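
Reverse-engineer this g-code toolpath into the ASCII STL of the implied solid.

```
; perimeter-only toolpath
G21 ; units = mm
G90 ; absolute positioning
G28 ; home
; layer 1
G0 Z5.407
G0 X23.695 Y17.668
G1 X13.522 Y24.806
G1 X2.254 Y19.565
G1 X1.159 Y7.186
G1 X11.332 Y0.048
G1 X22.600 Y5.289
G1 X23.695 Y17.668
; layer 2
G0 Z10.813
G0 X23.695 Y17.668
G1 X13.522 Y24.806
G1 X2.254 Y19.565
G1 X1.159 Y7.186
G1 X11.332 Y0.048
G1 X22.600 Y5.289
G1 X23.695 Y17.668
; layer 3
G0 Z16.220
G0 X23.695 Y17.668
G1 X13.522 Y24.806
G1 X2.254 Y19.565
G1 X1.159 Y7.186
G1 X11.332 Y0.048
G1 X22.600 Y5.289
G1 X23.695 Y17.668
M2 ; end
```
solid part
  facet normal 0.0000 0.0000 -1.0000
    outer loop
      vertex 2.254 19.565 0.000
      vertex 13.522 24.806 0.000
      vertex 23.695 17.668 0.000
    endloop
  endfacet
  facet normal 0.0000 0.0000 -1.0000
    outer loop
      vertex 1.159 7.186 0.000
      vertex 2.254 19.565 0.000
      vertex 23.695 17.668 0.000
    endloop
  endfacet
  facet normal 0.0000 0.0000 -1.0000
    outer loop
      vertex 11.332 0.048 0.000
      vertex 1.159 7.186 0.000
      vertex 23.695 17.668 0.000
    endloop
  endfacet
  facet normal 0.0000 0.0000 -1.0000
    outer loop
      vertex 22.600 5.289 0.000
      vertex 11.332 0.048 0.000
      vertex 23.695 17.668 0.000
    endloop
  endfacet
  facet normal 0.0000 0.0000 1.0000
    outer loop
      vertex 23.695 17.668 16.220
      vertex 13.522 24.806 16.220
      vertex 2.254 19.565 16.220
    endloop
  endfacet
  facet normal 0.0000 0.0000 1.0000
    outer loop
      vertex 23.695 17.668 16.220
      vertex 2.254 19.565 16.220
      vertex 1.159 7.186 16.220
    endloop
  endfacet
  facet normal 0.0000 0.0000 1.0000
    outer loop
      vertex 23.695 17.668 16.220
      vertex 1.159 7.186 16.220
      vertex 11.332 0.048 16.220
    endloop
  endfacet
  facet normal 0.0000 0.0000 1.0000
    outer loop
      vertex 23.695 17.668 16.220
      vertex 11.332 0.048 16.220
      vertex 22.600 5.289 16.220
    endloop
  endfacet
  facet normal 0.5744 0.8186 0.0000
    outer loop
      vertex 23.695 17.668 0.000
      vertex 13.522 24.806 0.000
      vertex 13.522 24.806 16.220
    endloop
  endfacet
  facet normal 0.5744 0.8186 0.0000
    outer loop
      vertex 23.695 17.668 0.000
      vertex 13.522 24.806 16.220
      vertex 23.695 17.668 16.220
    endloop
  endfacet
  facet normal -0.4217 0.9067 0.0000
    outer loop
      vertex 13.522 24.806 0.000
      vertex 2.254 19.565 0.000
      vertex 2.254 19.565 16.220
    endloop
  endfacet
  facet normal -0.4217 0.9067 0.0000
    outer loop
      vertex 13.522 24.806 0.000
      vertex 2.254 19.565 16.220
      vertex 13.522 24.806 16.220
    endloop
  endfacet
  facet normal -0.9961 0.0881 0.0000
    outer loop
      vertex 2.254 19.565 0.000
      vertex 1.159 7.186 0.000
      vertex 1.159 7.186 16.220
    endloop
  endfacet
  facet normal -0.9961 0.0881 0.0000
    outer loop
      vertex 2.254 19.565 0.000
      vertex 1.159 7.186 16.220
      vertex 2.254 19.565 16.220
    endloop
  endfacet
  facet normal -0.5744 -0.8186 0.0000
    outer loop
      vertex 1.159 7.186 0.000
      vertex 11.332 0.048 0.000
      vertex 11.332 0.048 16.220
    endloop
  endfacet
  facet normal -0.5744 -0.8186 0.0000
    outer loop
      vertex 1.159 7.186 0.000
      vertex 11.332 0.048 16.220
      vertex 1.159 7.186 16.220
    endloop
  endfacet
  facet normal 0.4217 -0.9067 0.0000
    outer loop
      vertex 11.332 0.048 0.000
      vertex 22.600 5.289 0.000
      vertex 22.600 5.289 16.220
    endloop
  endfacet
  facet normal 0.4217 -0.9067 0.0000
    outer loop
      vertex 11.332 0.048 0.000
      vertex 22.600 5.289 16.220
      vertex 11.332 0.048 16.220
    endloop
  endfacet
  facet normal 0.9961 -0.0881 0.0000
    outer loop
      vertex 22.600 5.289 0.000
      vertex 23.695 17.668 0.000
      vertex 23.695 17.668 16.220
    endloop
  endfacet
  facet normal 0.9961 -0.0881 0.0000
    outer loop
      vertex 22.600 5.289 0.000
      vertex 23.695 17.668 16.220
      vertex 22.600 5.289 16.220
    endloop
  endfacet
endsolid part

The G0 Z moves step by Δz≈5.407 mm. Every layer's G1 loop is the same polygon, so the solid is a straight extrusion of it from z=0 to z≈16.2. Closing with flat bottom and top caps and triangulating gives 20 facets — a regular 6-sided prism (a cylinder approximated with 6 flat sides), circumscribed radius ≈ 12.4 mm, height ≈ 16.2 mm.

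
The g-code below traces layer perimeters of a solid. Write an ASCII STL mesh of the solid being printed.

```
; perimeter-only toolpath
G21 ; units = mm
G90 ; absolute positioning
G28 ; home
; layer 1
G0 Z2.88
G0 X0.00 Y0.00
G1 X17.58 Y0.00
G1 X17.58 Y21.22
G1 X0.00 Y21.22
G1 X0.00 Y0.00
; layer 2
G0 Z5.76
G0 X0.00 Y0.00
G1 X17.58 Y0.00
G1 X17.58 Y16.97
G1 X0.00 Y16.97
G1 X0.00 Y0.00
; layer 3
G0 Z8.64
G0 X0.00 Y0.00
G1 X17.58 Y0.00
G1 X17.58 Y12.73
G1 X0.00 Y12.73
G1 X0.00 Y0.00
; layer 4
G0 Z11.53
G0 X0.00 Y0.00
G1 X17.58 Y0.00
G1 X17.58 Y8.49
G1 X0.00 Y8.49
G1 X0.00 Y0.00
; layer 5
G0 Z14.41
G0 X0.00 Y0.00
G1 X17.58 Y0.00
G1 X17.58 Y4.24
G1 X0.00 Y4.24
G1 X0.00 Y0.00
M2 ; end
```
solid part
  facet normal 0.0000 0.0000 -1.0000
    outer loop
      vertex 17.58 25.46 0.00
      vertex 17.58 0.00 0.00
      vertex 0.00 0.00 0.00
    endloop
  endfacet
  facet normal 0.0000 0.0000 -1.0000
    outer loop
      vertex 0.00 25.46 0.00
      vertex 17.58 25.46 0.00
      vertex 0.00 0.00 0.00
    endloop
  endfacet
  facet normal 0.0000 -1.0000 0.0000
    outer loop
      vertex 0.00 0.00 0.00
      vertex 17.58 0.00 0.00
      vertex 17.58 0.00 17.29
    endloop
  endfacet
  facet normal 0.0000 -1.0000 0.0000
    outer loop
      vertex 0.00 0.00 0.00
      vertex 17.58 0.00 17.29
      vertex 0.00 0.00 17.29
    endloop
  endfacet
  facet normal 0.0000 0.5618 0.8273
    outer loop
      vertex 0.00 0.00 17.29
      vertex 17.58 0.00 17.29
      vertex 17.58 25.46 0.00
    endloop
  endfacet
  facet normal 0.0000 0.5618 0.8273
    outer loop
      vertex 0.00 0.00 17.29
      vertex 17.58 25.46 0.00
      vertex 0.00 25.46 0.00
    endloop
  endfacet
  facet normal -1.0000 0.0000 0.0000
    outer loop
      vertex 0.00 0.00 17.29
      vertex 0.00 25.46 0.00
      vertex 0.00 0.00 0.00
    endloop
  endfacet
  facet normal 1.0000 0.0000 0.0000
    outer loop
      vertex 17.58 0.00 0.00
      vertex 17.58 25.46 0.00
      vertex 17.58 0.00 17.29
    endloop
  endfacet
endsolid part

The G0 Z moves step by Δz≈2.88 mm. The G1 loops shrink linearly with z, so the solid tapers from its base footprint up to z≈17.3. Closing with a flat bottom cap and the tapered top and triangulating gives 8 facets — a wedge (ramp): 17.6 × 25.5 mm base, rising to 17.3 mm along the y=0 edge and sloping linearly to z=0 at y=25.5.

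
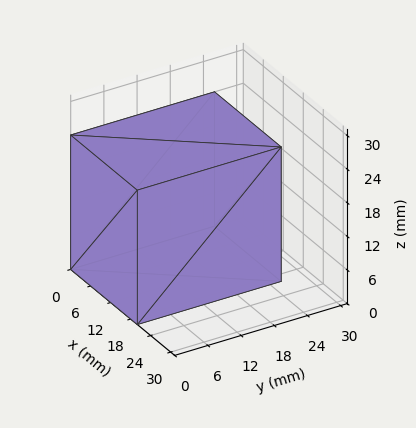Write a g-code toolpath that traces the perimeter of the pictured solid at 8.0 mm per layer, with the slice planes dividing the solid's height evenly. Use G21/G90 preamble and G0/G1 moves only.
Reading the render: the shape is a rectangular box, roughly 20 × 26 mm footprint and 24 mm tall (dimensions read to the nearest mm from the axis ticks). For the g-code, the solid's height is divided into equal slices at the stated Δz and each level perimeter traced with G1 moves after a G0 lift.

; perimeter-only toolpath
G21 ; units = mm
G90 ; absolute positioning
G28 ; home
; layer 1
G0 Z8.0
G0 X0.0 Y0.0
G1 X20.0 Y0.0
G1 X20.0 Y26.0
G1 X0.0 Y26.0
G1 X0.0 Y0.0
; layer 2
G0 Z16.0
G0 X0.0 Y0.0
G1 X20.0 Y0.0
G1 X20.0 Y26.0
G1 X0.0 Y26.0
G1 X0.0 Y0.0
; layer 3
G0 Z24.0
G0 X0.0 Y0.0
G1 X20.0 Y0.0
G1 X20.0 Y26.0
G1 X0.0 Y26.0
G1 X0.0 Y0.0
M2 ; end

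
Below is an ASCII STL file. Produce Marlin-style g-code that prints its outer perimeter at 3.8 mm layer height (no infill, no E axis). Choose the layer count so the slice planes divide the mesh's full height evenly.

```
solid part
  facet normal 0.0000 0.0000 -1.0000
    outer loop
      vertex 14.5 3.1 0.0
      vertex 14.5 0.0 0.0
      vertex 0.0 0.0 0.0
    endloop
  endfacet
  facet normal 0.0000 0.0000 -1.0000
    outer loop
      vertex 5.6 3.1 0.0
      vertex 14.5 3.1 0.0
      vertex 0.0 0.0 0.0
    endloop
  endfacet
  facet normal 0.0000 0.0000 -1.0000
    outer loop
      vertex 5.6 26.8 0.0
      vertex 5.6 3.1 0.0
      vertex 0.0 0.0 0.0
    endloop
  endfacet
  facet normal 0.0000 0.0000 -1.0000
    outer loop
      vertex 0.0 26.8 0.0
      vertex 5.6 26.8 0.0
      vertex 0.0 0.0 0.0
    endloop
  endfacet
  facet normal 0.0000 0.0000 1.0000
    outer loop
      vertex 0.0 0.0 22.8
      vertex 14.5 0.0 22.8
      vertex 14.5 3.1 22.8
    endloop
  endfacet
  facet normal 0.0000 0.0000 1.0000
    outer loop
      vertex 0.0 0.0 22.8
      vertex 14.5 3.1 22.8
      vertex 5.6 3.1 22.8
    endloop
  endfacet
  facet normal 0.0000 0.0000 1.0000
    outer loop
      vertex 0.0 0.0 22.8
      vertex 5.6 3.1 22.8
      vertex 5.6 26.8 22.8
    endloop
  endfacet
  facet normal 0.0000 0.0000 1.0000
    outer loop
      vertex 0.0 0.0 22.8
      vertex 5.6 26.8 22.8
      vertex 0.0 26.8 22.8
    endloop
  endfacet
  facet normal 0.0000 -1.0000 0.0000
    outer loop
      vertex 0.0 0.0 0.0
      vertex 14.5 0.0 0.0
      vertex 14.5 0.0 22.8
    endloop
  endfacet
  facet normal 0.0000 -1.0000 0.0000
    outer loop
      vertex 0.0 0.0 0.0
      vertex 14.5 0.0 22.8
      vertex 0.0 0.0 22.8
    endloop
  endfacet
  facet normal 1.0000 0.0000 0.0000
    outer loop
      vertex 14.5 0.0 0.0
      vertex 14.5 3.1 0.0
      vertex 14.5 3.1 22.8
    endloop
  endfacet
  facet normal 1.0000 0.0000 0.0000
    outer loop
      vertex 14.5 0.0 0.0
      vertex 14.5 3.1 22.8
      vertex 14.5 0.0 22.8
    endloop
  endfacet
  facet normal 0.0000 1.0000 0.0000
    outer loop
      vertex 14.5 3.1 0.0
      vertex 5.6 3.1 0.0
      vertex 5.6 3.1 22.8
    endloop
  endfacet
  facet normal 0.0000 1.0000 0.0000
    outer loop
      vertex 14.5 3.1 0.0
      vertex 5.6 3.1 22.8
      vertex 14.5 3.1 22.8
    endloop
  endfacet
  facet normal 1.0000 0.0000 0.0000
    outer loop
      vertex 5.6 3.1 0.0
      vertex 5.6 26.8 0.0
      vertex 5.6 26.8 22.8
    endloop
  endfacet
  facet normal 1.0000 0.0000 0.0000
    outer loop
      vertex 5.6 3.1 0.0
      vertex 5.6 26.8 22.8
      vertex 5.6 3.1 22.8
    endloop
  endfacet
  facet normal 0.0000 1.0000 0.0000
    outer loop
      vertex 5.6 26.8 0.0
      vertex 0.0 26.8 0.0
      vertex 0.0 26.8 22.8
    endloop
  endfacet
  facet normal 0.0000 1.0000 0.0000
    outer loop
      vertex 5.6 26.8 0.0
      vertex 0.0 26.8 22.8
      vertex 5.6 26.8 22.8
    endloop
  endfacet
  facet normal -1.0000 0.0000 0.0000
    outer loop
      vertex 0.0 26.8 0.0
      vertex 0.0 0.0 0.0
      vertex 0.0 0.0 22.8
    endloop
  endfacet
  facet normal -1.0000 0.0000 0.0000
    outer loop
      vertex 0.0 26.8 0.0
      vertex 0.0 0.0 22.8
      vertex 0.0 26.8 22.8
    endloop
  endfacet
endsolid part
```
; perimeter-only toolpath
G21 ; units = mm
G90 ; absolute positioning
G28 ; home
; layer 1
G0 Z3.8
G0 X0.0 Y0.0
G1 X14.5 Y0.0
G1 X14.5 Y3.1
G1 X5.6 Y3.1
G1 X5.6 Y26.8
G1 X0.0 Y26.8
G1 X0.0 Y0.0
; layer 2
G0 Z7.6
G0 X0.0 Y0.0
G1 X14.5 Y0.0
G1 X14.5 Y3.1
G1 X5.6 Y3.1
G1 X5.6 Y26.8
G1 X0.0 Y26.8
G1 X0.0 Y0.0
; layer 3
G0 Z11.4
G0 X0.0 Y0.0
G1 X14.5 Y0.0
G1 X14.5 Y3.1
G1 X5.6 Y3.1
G1 X5.6 Y26.8
G1 X0.0 Y26.8
G1 X0.0 Y0.0
; layer 4
G0 Z15.2
G0 X0.0 Y0.0
G1 X14.5 Y0.0
G1 X14.5 Y3.1
G1 X5.6 Y3.1
G1 X5.6 Y26.8
G1 X0.0 Y26.8
G1 X0.0 Y0.0
; layer 5
G0 Z19.0
G0 X0.0 Y0.0
G1 X14.5 Y0.0
G1 X14.5 Y3.1
G1 X5.6 Y3.1
G1 X5.6 Y26.8
G1 X0.0 Y26.8
G1 X0.0 Y0.0
; layer 6
G0 Z22.8
G0 X0.0 Y0.0
G1 X14.5 Y0.0
G1 X14.5 Y3.1
G1 X5.6 Y3.1
G1 X5.6 Y26.8
G1 X0.0 Y26.8
G1 X0.0 Y0.0
M2 ; end

The solid is an L-shaped prism: outer 14.5 × 26.8 mm, arm thicknesses ≈ 3.1 mm (horizontal) and 5.6 mm (vertical), extruded 22.8 mm in z. Slicing at Δz = 3.8 mm — 6 equal slices spanning the solid's height, so layer i sits at z = i·h/6 — gives 6 non-empty perimeters. Each is a 6-segment closed polygon; G0 lifts to the layer z and rapids to the start vertex, then G1 traces the edges.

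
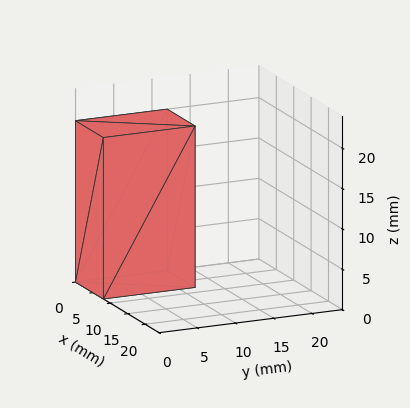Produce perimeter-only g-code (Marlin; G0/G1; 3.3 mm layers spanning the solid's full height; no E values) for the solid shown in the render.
Reading the render: the shape is a rectangular box, roughly 8 × 12 mm footprint and 20 mm tall (dimensions read to the nearest mm from the axis ticks). For the g-code, the solid's height is divided into equal slices at the stated Δz and each level perimeter traced with G1 moves after a G0 lift.

; perimeter-only toolpath
G21 ; units = mm
G90 ; absolute positioning
G28 ; home
; layer 1
G0 Z3.3
G0 X0.0 Y0.0
G1 X8.0 Y0.0
G1 X8.0 Y12.0
G1 X0.0 Y12.0
G1 X0.0 Y0.0
; layer 2
G0 Z6.7
G0 X0.0 Y0.0
G1 X8.0 Y0.0
G1 X8.0 Y12.0
G1 X0.0 Y12.0
G1 X0.0 Y0.0
; layer 3
G0 Z10.0
G0 X0.0 Y0.0
G1 X8.0 Y0.0
G1 X8.0 Y12.0
G1 X0.0 Y12.0
G1 X0.0 Y0.0
; layer 4
G0 Z13.3
G0 X0.0 Y0.0
G1 X8.0 Y0.0
G1 X8.0 Y12.0
G1 X0.0 Y12.0
G1 X0.0 Y0.0
; layer 5
G0 Z16.7
G0 X0.0 Y0.0
G1 X8.0 Y0.0
G1 X8.0 Y12.0
G1 X0.0 Y12.0
G1 X0.0 Y0.0
; layer 6
G0 Z20.0
G0 X0.0 Y0.0
G1 X8.0 Y0.0
G1 X8.0 Y12.0
G1 X0.0 Y12.0
G1 X0.0 Y0.0
M2 ; end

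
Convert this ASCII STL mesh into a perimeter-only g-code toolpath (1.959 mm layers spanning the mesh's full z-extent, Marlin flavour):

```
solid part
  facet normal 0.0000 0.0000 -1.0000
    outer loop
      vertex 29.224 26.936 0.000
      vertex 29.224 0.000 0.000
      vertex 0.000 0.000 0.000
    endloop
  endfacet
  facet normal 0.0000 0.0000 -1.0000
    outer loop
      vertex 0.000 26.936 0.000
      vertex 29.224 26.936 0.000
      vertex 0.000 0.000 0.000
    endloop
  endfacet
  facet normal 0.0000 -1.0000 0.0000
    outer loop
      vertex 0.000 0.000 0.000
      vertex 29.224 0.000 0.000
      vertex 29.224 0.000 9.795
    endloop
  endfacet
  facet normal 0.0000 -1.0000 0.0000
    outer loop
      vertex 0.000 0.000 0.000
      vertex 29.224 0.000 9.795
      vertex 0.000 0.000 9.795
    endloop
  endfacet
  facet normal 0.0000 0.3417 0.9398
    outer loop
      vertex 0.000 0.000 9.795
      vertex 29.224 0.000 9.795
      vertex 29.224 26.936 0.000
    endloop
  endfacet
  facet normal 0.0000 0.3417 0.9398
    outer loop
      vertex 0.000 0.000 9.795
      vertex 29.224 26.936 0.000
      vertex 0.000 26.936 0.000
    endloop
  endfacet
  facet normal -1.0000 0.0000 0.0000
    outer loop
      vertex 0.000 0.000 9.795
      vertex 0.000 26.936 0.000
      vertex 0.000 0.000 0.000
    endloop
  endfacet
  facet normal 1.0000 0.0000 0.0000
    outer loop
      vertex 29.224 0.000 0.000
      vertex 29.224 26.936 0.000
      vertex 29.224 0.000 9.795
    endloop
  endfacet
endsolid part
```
; perimeter-only toolpath
G21 ; units = mm
G90 ; absolute positioning
G28 ; home
; layer 1
G0 Z1.959
G0 X0.000 Y0.000
G1 X29.224 Y0.000
G1 X29.224 Y21.549
G1 X0.000 Y21.549
G1 X0.000 Y0.000
; layer 2
G0 Z3.918
G0 X0.000 Y0.000
G1 X29.224 Y0.000
G1 X29.224 Y16.162
G1 X0.000 Y16.162
G1 X0.000 Y0.000
; layer 3
G0 Z5.877
G0 X0.000 Y0.000
G1 X29.224 Y0.000
G1 X29.224 Y10.774
G1 X0.000 Y10.774
G1 X0.000 Y0.000
; layer 4
G0 Z7.836
G0 X0.000 Y0.000
G1 X29.224 Y0.000
G1 X29.224 Y5.387
G1 X0.000 Y5.387
G1 X0.000 Y0.000
M2 ; end

The solid is a wedge (ramp): 29.2 × 26.9 mm base, rising to 9.79 mm along the y=0 edge and sloping linearly to z=0 at y=26.9. Slicing at Δz = 1.959 mm — 5 equal slices spanning the solid's height, so layer i sits at z = i·h/5 — gives 4 non-empty perimeters. Each is a 4-segment closed polygon; G0 lifts to the layer z and rapids to the start vertex, then G1 traces the edges. The cross-section shrinks linearly with z (the slice at the apex is degenerate and omitted).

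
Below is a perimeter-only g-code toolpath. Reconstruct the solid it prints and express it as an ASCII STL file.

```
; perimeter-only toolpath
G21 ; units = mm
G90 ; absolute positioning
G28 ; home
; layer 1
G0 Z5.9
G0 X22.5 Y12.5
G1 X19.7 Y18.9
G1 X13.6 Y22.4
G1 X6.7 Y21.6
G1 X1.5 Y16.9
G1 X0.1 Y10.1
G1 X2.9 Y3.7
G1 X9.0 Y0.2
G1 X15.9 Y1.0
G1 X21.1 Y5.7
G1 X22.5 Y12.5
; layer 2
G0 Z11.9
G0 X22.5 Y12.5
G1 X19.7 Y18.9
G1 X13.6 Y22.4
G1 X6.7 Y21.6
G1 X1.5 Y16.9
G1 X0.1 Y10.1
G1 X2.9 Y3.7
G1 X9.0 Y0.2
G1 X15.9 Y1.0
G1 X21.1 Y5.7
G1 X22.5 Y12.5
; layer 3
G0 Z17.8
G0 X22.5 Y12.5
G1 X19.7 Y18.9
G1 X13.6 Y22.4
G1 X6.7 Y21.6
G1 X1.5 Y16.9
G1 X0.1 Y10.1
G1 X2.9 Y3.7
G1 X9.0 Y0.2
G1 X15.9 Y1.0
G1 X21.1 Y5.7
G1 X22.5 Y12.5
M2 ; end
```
solid part
  facet normal 0.0000 0.0000 -1.0000
    outer loop
      vertex 13.6 22.4 0.0
      vertex 19.7 18.9 0.0
      vertex 22.5 12.5 0.0
    endloop
  endfacet
  facet normal 0.0000 0.0000 -1.0000
    outer loop
      vertex 6.7 21.6 0.0
      vertex 13.6 22.4 0.0
      vertex 22.5 12.5 0.0
    endloop
  endfacet
  facet normal 0.0000 0.0000 -1.0000
    outer loop
      vertex 1.5 16.9 0.0
      vertex 6.7 21.6 0.0
      vertex 22.5 12.5 0.0
    endloop
  endfacet
  facet normal 0.0000 0.0000 -1.0000
    outer loop
      vertex 0.1 10.1 0.0
      vertex 1.5 16.9 0.0
      vertex 22.5 12.5 0.0
    endloop
  endfacet
  facet normal 0.0000 0.0000 -1.0000
    outer loop
      vertex 2.9 3.7 0.0
      vertex 0.1 10.1 0.0
      vertex 22.5 12.5 0.0
    endloop
  endfacet
  facet normal 0.0000 0.0000 -1.0000
    outer loop
      vertex 9.0 0.2 0.0
      vertex 2.9 3.7 0.0
      vertex 22.5 12.5 0.0
    endloop
  endfacet
  facet normal 0.0000 0.0000 -1.0000
    outer loop
      vertex 15.9 1.0 0.0
      vertex 9.0 0.2 0.0
      vertex 22.5 12.5 0.0
    endloop
  endfacet
  facet normal 0.0000 0.0000 -1.0000
    outer loop
      vertex 21.1 5.7 0.0
      vertex 15.9 1.0 0.0
      vertex 22.5 12.5 0.0
    endloop
  endfacet
  facet normal 0.0000 0.0000 1.0000
    outer loop
      vertex 22.5 12.5 17.8
      vertex 19.7 18.9 17.8
      vertex 13.6 22.4 17.8
    endloop
  endfacet
  facet normal 0.0000 0.0000 1.0000
    outer loop
      vertex 22.5 12.5 17.8
      vertex 13.6 22.4 17.8
      vertex 6.7 21.6 17.8
    endloop
  endfacet
  facet normal 0.0000 0.0000 1.0000
    outer loop
      vertex 22.5 12.5 17.8
      vertex 6.7 21.6 17.8
      vertex 1.5 16.9 17.8
    endloop
  endfacet
  facet normal 0.0000 0.0000 1.0000
    outer loop
      vertex 22.5 12.5 17.8
      vertex 1.5 16.9 17.8
      vertex 0.1 10.1 17.8
    endloop
  endfacet
  facet normal 0.0000 0.0000 1.0000
    outer loop
      vertex 22.5 12.5 17.8
      vertex 0.1 10.1 17.8
      vertex 2.9 3.7 17.8
    endloop
  endfacet
  facet normal 0.0000 0.0000 1.0000
    outer loop
      vertex 22.5 12.5 17.8
      vertex 2.9 3.7 17.8
      vertex 9.0 0.2 17.8
    endloop
  endfacet
  facet normal 0.0000 0.0000 1.0000
    outer loop
      vertex 22.5 12.5 17.8
      vertex 9.0 0.2 17.8
      vertex 15.9 1.0 17.8
    endloop
  endfacet
  facet normal 0.0000 0.0000 1.0000
    outer loop
      vertex 22.5 12.5 17.8
      vertex 15.9 1.0 17.8
      vertex 21.1 5.7 17.8
    endloop
  endfacet
  facet normal 0.9162 0.4008 0.0000
    outer loop
      vertex 22.5 12.5 0.0
      vertex 19.7 18.9 0.0
      vertex 19.7 18.9 17.8
    endloop
  endfacet
  facet normal 0.9162 0.4008 0.0000
    outer loop
      vertex 22.5 12.5 0.0
      vertex 19.7 18.9 17.8
      vertex 22.5 12.5 17.8
    endloop
  endfacet
  facet normal 0.4977 0.8674 0.0000
    outer loop
      vertex 19.7 18.9 0.0
      vertex 13.6 22.4 0.0
      vertex 13.6 22.4 17.8
    endloop
  endfacet
  facet normal 0.4977 0.8674 0.0000
    outer loop
      vertex 19.7 18.9 0.0
      vertex 13.6 22.4 17.8
      vertex 19.7 18.9 17.8
    endloop
  endfacet
  facet normal -0.1152 0.9933 0.0000
    outer loop
      vertex 13.6 22.4 0.0
      vertex 6.7 21.6 0.0
      vertex 6.7 21.6 17.8
    endloop
  endfacet
  facet normal -0.1152 0.9933 0.0000
    outer loop
      vertex 13.6 22.4 0.0
      vertex 6.7 21.6 17.8
      vertex 13.6 22.4 17.8
    endloop
  endfacet
  facet normal -0.6705 0.7419 0.0000
    outer loop
      vertex 6.7 21.6 0.0
      vertex 1.5 16.9 0.0
      vertex 1.5 16.9 17.8
    endloop
  endfacet
  facet normal -0.6705 0.7419 0.0000
    outer loop
      vertex 6.7 21.6 0.0
      vertex 1.5 16.9 17.8
      vertex 6.7 21.6 17.8
    endloop
  endfacet
  facet normal -0.9795 0.2017 0.0000
    outer loop
      vertex 1.5 16.9 0.0
      vertex 0.1 10.1 0.0
      vertex 0.1 10.1 17.8
    endloop
  endfacet
  facet normal -0.9795 0.2017 0.0000
    outer loop
      vertex 1.5 16.9 0.0
      vertex 0.1 10.1 17.8
      vertex 1.5 16.9 17.8
    endloop
  endfacet
  facet normal -0.9162 -0.4008 0.0000
    outer loop
      vertex 0.1 10.1 0.0
      vertex 2.9 3.7 0.0
      vertex 2.9 3.7 17.8
    endloop
  endfacet
  facet normal -0.9162 -0.4008 0.0000
    outer loop
      vertex 0.1 10.1 0.0
      vertex 2.9 3.7 17.8
      vertex 0.1 10.1 17.8
    endloop
  endfacet
  facet normal -0.4977 -0.8674 0.0000
    outer loop
      vertex 2.9 3.7 0.0
      vertex 9.0 0.2 0.0
      vertex 9.0 0.2 17.8
    endloop
  endfacet
  facet normal -0.4977 -0.8674 0.0000
    outer loop
      vertex 2.9 3.7 0.0
      vertex 9.0 0.2 17.8
      vertex 2.9 3.7 17.8
    endloop
  endfacet
  facet normal 0.1152 -0.9933 0.0000
    outer loop
      vertex 9.0 0.2 0.0
      vertex 15.9 1.0 0.0
      vertex 15.9 1.0 17.8
    endloop
  endfacet
  facet normal 0.1152 -0.9933 0.0000
    outer loop
      vertex 9.0 0.2 0.0
      vertex 15.9 1.0 17.8
      vertex 9.0 0.2 17.8
    endloop
  endfacet
  facet normal 0.6705 -0.7419 0.0000
    outer loop
      vertex 15.9 1.0 0.0
      vertex 21.1 5.7 0.0
      vertex 21.1 5.7 17.8
    endloop
  endfacet
  facet normal 0.6705 -0.7419 0.0000
    outer loop
      vertex 15.9 1.0 0.0
      vertex 21.1 5.7 17.8
      vertex 15.9 1.0 17.8
    endloop
  endfacet
  facet normal 0.9795 -0.2017 0.0000
    outer loop
      vertex 21.1 5.7 0.0
      vertex 22.5 12.5 0.0
      vertex 22.5 12.5 17.8
    endloop
  endfacet
  facet normal 0.9795 -0.2017 0.0000
    outer loop
      vertex 21.1 5.7 0.0
      vertex 22.5 12.5 17.8
      vertex 21.1 5.7 17.8
    endloop
  endfacet
endsolid part

The G0 Z moves step by Δz≈5.9 mm. Every layer's G1 loop is the same polygon, so the solid is a straight extrusion of it from z=0 to z≈17.8. Closing with flat bottom and top caps and triangulating gives 36 facets — a regular 10-sided prism (a cylinder approximated with 10 flat sides), circumscribed radius ≈ 11.3 mm, height ≈ 17.8 mm.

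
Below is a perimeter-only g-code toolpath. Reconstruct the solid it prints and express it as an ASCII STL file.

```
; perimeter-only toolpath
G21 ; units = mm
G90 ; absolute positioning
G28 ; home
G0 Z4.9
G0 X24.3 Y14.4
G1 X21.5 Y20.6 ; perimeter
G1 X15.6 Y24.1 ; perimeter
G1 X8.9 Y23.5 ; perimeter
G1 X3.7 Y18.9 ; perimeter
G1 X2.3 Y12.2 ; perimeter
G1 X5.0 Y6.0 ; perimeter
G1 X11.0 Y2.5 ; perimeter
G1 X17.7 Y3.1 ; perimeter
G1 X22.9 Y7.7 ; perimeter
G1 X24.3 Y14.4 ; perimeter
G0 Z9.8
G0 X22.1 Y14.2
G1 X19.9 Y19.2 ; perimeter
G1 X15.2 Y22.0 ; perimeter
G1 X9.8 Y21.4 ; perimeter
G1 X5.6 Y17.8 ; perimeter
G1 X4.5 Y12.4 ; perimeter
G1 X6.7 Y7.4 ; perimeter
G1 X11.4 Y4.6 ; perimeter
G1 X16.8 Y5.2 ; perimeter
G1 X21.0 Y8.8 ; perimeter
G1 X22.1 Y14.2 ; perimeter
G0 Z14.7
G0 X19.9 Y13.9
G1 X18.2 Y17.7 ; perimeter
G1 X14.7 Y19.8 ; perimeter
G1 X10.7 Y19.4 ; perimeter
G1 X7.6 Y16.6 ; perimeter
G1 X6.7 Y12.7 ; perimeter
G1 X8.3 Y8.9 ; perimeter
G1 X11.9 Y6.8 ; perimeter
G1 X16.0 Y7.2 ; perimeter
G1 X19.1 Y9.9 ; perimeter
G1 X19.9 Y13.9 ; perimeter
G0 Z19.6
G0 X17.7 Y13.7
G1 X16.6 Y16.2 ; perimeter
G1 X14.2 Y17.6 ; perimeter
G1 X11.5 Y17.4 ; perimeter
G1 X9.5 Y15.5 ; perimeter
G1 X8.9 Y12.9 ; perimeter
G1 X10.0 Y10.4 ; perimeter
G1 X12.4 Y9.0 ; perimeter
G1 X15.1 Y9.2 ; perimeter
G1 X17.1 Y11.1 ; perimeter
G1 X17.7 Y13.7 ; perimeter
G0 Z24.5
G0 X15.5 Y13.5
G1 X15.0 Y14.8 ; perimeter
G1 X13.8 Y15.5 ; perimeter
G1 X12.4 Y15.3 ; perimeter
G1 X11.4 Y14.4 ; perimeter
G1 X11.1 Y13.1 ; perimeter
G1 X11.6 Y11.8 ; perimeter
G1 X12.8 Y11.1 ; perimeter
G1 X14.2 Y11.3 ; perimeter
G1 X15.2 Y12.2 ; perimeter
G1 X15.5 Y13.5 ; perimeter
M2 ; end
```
solid part
  facet normal 0.0000 0.0000 -1.0000
    outer loop
      vertex 16.1 26.3 0.0
      vertex 23.2 22.1 0.0
      vertex 26.5 14.6 0.0
    endloop
  endfacet
  facet normal 0.0000 0.0000 -1.0000
    outer loop
      vertex 8.0 25.5 0.0
      vertex 16.1 26.3 0.0
      vertex 26.5 14.6 0.0
    endloop
  endfacet
  facet normal 0.0000 0.0000 -1.0000
    outer loop
      vertex 1.8 20.0 0.0
      vertex 8.0 25.5 0.0
      vertex 26.5 14.6 0.0
    endloop
  endfacet
  facet normal 0.0000 0.0000 -1.0000
    outer loop
      vertex 0.1 12.0 0.0
      vertex 1.8 20.0 0.0
      vertex 26.5 14.6 0.0
    endloop
  endfacet
  facet normal 0.0000 0.0000 -1.0000
    outer loop
      vertex 3.4 4.5 0.0
      vertex 0.1 12.0 0.0
      vertex 26.5 14.6 0.0
    endloop
  endfacet
  facet normal 0.0000 0.0000 -1.0000
    outer loop
      vertex 10.5 0.3 0.0
      vertex 3.4 4.5 0.0
      vertex 26.5 14.6 0.0
    endloop
  endfacet
  facet normal 0.0000 0.0000 -1.0000
    outer loop
      vertex 18.6 1.1 0.0
      vertex 10.5 0.3 0.0
      vertex 26.5 14.6 0.0
    endloop
  endfacet
  facet normal 0.0000 0.0000 -1.0000
    outer loop
      vertex 24.8 6.6 0.0
      vertex 18.6 1.1 0.0
      vertex 26.5 14.6 0.0
    endloop
  endfacet
  facet normal 0.8412 0.3701 0.3941
    outer loop
      vertex 26.5 14.6 0.0
      vertex 23.2 22.1 0.0
      vertex 13.3 13.3 29.4
    endloop
  endfacet
  facet normal 0.4679 0.7910 0.3943
    outer loop
      vertex 23.2 22.1 0.0
      vertex 16.1 26.3 0.0
      vertex 13.3 13.3 29.4
    endloop
  endfacet
  facet normal -0.0903 0.9140 0.3956
    outer loop
      vertex 16.1 26.3 0.0
      vertex 8.0 25.5 0.0
      vertex 13.3 13.3 29.4
    endloop
  endfacet
  facet normal -0.6096 0.6872 0.3951
    outer loop
      vertex 8.0 25.5 0.0
      vertex 1.8 20.0 0.0
      vertex 13.3 13.3 29.4
    endloop
  endfacet
  facet normal -0.8986 0.1910 0.3950
    outer loop
      vertex 1.8 20.0 0.0
      vertex 0.1 12.0 0.0
      vertex 13.3 13.3 29.4
    endloop
  endfacet
  facet normal -0.8412 -0.3701 0.3941
    outer loop
      vertex 0.1 12.0 0.0
      vertex 3.4 4.5 0.0
      vertex 13.3 13.3 29.4
    endloop
  endfacet
  facet normal -0.4679 -0.7910 0.3943
    outer loop
      vertex 3.4 4.5 0.0
      vertex 10.5 0.3 0.0
      vertex 13.3 13.3 29.4
    endloop
  endfacet
  facet normal 0.0903 -0.9140 0.3956
    outer loop
      vertex 10.5 0.3 0.0
      vertex 18.6 1.1 0.0
      vertex 13.3 13.3 29.4
    endloop
  endfacet
  facet normal 0.6096 -0.6872 0.3951
    outer loop
      vertex 18.6 1.1 0.0
      vertex 24.8 6.6 0.0
      vertex 13.3 13.3 29.4
    endloop
  endfacet
  facet normal 0.8986 -0.1910 0.3950
    outer loop
      vertex 24.8 6.6 0.0
      vertex 26.5 14.6 0.0
      vertex 13.3 13.3 29.4
    endloop
  endfacet
endsolid part

The G0 Z moves step by Δz≈4.9 mm. The G1 loops shrink linearly with z, so the solid tapers from its base footprint up to z≈29.4. Closing with a flat bottom cap and the tapered top and triangulating gives 18 facets — a regular 10-sided pyramid, base circumscribed radius ≈ 13.3 mm, apex at z ≈ 29.4 mm.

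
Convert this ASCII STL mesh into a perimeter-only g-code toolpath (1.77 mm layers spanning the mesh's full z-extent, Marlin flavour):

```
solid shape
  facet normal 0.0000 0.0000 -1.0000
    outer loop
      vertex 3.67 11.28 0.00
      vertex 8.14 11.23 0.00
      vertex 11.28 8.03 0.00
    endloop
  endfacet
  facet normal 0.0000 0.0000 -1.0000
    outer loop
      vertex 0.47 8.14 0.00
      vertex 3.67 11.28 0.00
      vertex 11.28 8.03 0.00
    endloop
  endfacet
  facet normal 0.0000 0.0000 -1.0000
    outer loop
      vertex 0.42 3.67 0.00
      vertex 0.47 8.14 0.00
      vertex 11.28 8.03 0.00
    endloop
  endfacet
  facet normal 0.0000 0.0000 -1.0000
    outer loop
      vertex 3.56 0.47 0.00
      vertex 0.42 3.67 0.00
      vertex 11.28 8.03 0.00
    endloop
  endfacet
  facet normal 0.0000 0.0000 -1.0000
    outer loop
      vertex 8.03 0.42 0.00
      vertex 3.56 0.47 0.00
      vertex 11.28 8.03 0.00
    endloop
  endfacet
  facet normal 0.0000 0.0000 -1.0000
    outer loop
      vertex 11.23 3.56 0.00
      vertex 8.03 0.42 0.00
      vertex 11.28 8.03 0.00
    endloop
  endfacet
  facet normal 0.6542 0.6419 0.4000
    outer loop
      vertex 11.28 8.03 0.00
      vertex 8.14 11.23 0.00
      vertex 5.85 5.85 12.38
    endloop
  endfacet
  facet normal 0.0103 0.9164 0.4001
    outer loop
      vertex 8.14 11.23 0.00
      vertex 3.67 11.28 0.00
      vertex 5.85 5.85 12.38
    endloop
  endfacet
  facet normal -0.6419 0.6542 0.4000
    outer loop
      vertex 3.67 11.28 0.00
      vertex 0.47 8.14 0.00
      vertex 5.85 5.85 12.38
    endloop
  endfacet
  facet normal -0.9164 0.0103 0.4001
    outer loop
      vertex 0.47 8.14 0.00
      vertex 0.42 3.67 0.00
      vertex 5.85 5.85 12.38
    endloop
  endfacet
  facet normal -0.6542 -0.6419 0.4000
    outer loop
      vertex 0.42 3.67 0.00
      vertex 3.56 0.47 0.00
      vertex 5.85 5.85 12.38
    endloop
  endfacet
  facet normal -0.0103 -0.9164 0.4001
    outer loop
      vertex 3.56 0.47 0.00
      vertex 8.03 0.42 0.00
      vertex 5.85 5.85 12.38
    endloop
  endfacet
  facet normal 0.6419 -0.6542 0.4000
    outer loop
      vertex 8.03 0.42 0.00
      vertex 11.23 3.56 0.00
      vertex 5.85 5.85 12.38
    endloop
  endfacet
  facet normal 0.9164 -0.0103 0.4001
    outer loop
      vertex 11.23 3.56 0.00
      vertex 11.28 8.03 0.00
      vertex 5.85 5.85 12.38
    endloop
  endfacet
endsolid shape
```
; perimeter-only toolpath
G21 ; units = mm
G90 ; absolute positioning
G28 ; home
; layer 1
G0 Z1.77
G0 X10.50 Y7.72
G1 X7.81 Y10.46
G1 X3.98 Y10.50
G1 X1.24 Y7.81
G1 X1.20 Y3.98
G1 X3.89 Y1.24
G1 X7.72 Y1.20
G1 X10.46 Y3.89
G1 X10.50 Y7.72
; layer 2
G0 Z3.54
G0 X9.73 Y7.41
G1 X7.49 Y9.69
G1 X4.29 Y9.73
G1 X2.01 Y7.49
G1 X1.97 Y4.29
G1 X4.21 Y2.01
G1 X7.41 Y1.97
G1 X9.69 Y4.21
G1 X9.73 Y7.41
; layer 3
G0 Z5.31
G0 X8.95 Y7.10
G1 X7.16 Y8.92
G1 X4.60 Y8.95
G1 X2.78 Y7.16
G1 X2.75 Y4.60
G1 X4.54 Y2.78
G1 X7.10 Y2.75
G1 X8.92 Y4.54
G1 X8.95 Y7.10
; layer 4
G0 Z7.07
G0 X8.18 Y6.78
G1 X6.83 Y8.16
G1 X4.92 Y8.18
G1 X3.54 Y6.83
G1 X3.52 Y4.92
G1 X4.87 Y3.54
G1 X6.78 Y3.52
G1 X8.16 Y4.87
G1 X8.18 Y6.78
; layer 5
G0 Z8.84
G0 X7.40 Y6.47
G1 X6.50 Y7.39
G1 X5.23 Y7.40
G1 X4.31 Y6.50
G1 X4.30 Y5.23
G1 X5.20 Y4.31
G1 X6.47 Y4.30
G1 X7.39 Y5.20
G1 X7.40 Y6.47
; layer 6
G0 Z10.61
G0 X6.63 Y6.16
G1 X6.18 Y6.62
G1 X5.54 Y6.63
G1 X5.08 Y6.18
G1 X5.07 Y5.54
G1 X5.52 Y5.08
G1 X6.16 Y5.07
G1 X6.62 Y5.52
G1 X6.63 Y6.16
M2 ; end

The solid is a regular 8-sided pyramid, base circumscribed radius ≈ 5.85 mm, apex at z ≈ 12.4 mm. Slicing at Δz = 1.77 mm — 7 equal slices spanning the solid's height, so layer i sits at z = i·h/7 — gives 6 non-empty perimeters. Each is a 8-segment closed polygon; G0 lifts to the layer z and rapids to the start vertex, then G1 traces the edges. The cross-section shrinks linearly with z (the slice at the apex is degenerate and omitted).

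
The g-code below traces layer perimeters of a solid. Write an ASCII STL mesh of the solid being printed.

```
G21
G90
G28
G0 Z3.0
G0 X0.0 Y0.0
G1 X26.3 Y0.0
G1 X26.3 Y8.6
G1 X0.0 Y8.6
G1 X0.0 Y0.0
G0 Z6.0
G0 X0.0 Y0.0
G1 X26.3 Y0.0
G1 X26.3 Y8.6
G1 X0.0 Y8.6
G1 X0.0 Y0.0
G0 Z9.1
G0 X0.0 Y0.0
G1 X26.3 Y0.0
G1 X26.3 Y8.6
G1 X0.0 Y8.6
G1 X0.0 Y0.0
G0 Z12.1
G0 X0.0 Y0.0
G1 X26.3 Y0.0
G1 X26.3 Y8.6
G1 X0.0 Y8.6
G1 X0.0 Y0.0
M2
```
solid part
  facet normal 0.0000 0.0000 -1.0000
    outer loop
      vertex 26.3 8.6 0.0
      vertex 26.3 0.0 0.0
      vertex 0.0 0.0 0.0
    endloop
  endfacet
  facet normal 0.0000 0.0000 -1.0000
    outer loop
      vertex 0.0 8.6 0.0
      vertex 26.3 8.6 0.0
      vertex 0.0 0.0 0.0
    endloop
  endfacet
  facet normal 0.0000 0.0000 1.0000
    outer loop
      vertex 0.0 0.0 12.1
      vertex 26.3 0.0 12.1
      vertex 26.3 8.6 12.1
    endloop
  endfacet
  facet normal 0.0000 0.0000 1.0000
    outer loop
      vertex 0.0 0.0 12.1
      vertex 26.3 8.6 12.1
      vertex 0.0 8.6 12.1
    endloop
  endfacet
  facet normal 0.0000 -1.0000 0.0000
    outer loop
      vertex 0.0 0.0 0.0
      vertex 26.3 0.0 0.0
      vertex 26.3 0.0 12.1
    endloop
  endfacet
  facet normal 0.0000 -1.0000 0.0000
    outer loop
      vertex 0.0 0.0 0.0
      vertex 26.3 0.0 12.1
      vertex 0.0 0.0 12.1
    endloop
  endfacet
  facet normal 0.0000 1.0000 0.0000
    outer loop
      vertex 26.3 8.6 12.1
      vertex 26.3 8.6 0.0
      vertex 0.0 8.6 0.0
    endloop
  endfacet
  facet normal 0.0000 1.0000 0.0000
    outer loop
      vertex 0.0 8.6 12.1
      vertex 26.3 8.6 12.1
      vertex 0.0 8.6 0.0
    endloop
  endfacet
  facet normal -1.0000 0.0000 0.0000
    outer loop
      vertex 0.0 8.6 12.1
      vertex 0.0 8.6 0.0
      vertex 0.0 0.0 0.0
    endloop
  endfacet
  facet normal -1.0000 0.0000 0.0000
    outer loop
      vertex 0.0 0.0 12.1
      vertex 0.0 8.6 12.1
      vertex 0.0 0.0 0.0
    endloop
  endfacet
  facet normal 1.0000 0.0000 0.0000
    outer loop
      vertex 26.3 0.0 0.0
      vertex 26.3 8.6 0.0
      vertex 26.3 8.6 12.1
    endloop
  endfacet
  facet normal 1.0000 0.0000 0.0000
    outer loop
      vertex 26.3 0.0 0.0
      vertex 26.3 8.6 12.1
      vertex 26.3 0.0 12.1
    endloop
  endfacet
endsolid part

The G0 Z moves step by Δz≈3.0 mm. Every layer's G1 loop is the same polygon, so the solid is a straight extrusion of it from z=0 to z≈12.1. Closing with flat bottom and top caps and triangulating gives 12 facets — a rectangular box, roughly 26.3 × 8.6 mm footprint and 12.1 mm tall.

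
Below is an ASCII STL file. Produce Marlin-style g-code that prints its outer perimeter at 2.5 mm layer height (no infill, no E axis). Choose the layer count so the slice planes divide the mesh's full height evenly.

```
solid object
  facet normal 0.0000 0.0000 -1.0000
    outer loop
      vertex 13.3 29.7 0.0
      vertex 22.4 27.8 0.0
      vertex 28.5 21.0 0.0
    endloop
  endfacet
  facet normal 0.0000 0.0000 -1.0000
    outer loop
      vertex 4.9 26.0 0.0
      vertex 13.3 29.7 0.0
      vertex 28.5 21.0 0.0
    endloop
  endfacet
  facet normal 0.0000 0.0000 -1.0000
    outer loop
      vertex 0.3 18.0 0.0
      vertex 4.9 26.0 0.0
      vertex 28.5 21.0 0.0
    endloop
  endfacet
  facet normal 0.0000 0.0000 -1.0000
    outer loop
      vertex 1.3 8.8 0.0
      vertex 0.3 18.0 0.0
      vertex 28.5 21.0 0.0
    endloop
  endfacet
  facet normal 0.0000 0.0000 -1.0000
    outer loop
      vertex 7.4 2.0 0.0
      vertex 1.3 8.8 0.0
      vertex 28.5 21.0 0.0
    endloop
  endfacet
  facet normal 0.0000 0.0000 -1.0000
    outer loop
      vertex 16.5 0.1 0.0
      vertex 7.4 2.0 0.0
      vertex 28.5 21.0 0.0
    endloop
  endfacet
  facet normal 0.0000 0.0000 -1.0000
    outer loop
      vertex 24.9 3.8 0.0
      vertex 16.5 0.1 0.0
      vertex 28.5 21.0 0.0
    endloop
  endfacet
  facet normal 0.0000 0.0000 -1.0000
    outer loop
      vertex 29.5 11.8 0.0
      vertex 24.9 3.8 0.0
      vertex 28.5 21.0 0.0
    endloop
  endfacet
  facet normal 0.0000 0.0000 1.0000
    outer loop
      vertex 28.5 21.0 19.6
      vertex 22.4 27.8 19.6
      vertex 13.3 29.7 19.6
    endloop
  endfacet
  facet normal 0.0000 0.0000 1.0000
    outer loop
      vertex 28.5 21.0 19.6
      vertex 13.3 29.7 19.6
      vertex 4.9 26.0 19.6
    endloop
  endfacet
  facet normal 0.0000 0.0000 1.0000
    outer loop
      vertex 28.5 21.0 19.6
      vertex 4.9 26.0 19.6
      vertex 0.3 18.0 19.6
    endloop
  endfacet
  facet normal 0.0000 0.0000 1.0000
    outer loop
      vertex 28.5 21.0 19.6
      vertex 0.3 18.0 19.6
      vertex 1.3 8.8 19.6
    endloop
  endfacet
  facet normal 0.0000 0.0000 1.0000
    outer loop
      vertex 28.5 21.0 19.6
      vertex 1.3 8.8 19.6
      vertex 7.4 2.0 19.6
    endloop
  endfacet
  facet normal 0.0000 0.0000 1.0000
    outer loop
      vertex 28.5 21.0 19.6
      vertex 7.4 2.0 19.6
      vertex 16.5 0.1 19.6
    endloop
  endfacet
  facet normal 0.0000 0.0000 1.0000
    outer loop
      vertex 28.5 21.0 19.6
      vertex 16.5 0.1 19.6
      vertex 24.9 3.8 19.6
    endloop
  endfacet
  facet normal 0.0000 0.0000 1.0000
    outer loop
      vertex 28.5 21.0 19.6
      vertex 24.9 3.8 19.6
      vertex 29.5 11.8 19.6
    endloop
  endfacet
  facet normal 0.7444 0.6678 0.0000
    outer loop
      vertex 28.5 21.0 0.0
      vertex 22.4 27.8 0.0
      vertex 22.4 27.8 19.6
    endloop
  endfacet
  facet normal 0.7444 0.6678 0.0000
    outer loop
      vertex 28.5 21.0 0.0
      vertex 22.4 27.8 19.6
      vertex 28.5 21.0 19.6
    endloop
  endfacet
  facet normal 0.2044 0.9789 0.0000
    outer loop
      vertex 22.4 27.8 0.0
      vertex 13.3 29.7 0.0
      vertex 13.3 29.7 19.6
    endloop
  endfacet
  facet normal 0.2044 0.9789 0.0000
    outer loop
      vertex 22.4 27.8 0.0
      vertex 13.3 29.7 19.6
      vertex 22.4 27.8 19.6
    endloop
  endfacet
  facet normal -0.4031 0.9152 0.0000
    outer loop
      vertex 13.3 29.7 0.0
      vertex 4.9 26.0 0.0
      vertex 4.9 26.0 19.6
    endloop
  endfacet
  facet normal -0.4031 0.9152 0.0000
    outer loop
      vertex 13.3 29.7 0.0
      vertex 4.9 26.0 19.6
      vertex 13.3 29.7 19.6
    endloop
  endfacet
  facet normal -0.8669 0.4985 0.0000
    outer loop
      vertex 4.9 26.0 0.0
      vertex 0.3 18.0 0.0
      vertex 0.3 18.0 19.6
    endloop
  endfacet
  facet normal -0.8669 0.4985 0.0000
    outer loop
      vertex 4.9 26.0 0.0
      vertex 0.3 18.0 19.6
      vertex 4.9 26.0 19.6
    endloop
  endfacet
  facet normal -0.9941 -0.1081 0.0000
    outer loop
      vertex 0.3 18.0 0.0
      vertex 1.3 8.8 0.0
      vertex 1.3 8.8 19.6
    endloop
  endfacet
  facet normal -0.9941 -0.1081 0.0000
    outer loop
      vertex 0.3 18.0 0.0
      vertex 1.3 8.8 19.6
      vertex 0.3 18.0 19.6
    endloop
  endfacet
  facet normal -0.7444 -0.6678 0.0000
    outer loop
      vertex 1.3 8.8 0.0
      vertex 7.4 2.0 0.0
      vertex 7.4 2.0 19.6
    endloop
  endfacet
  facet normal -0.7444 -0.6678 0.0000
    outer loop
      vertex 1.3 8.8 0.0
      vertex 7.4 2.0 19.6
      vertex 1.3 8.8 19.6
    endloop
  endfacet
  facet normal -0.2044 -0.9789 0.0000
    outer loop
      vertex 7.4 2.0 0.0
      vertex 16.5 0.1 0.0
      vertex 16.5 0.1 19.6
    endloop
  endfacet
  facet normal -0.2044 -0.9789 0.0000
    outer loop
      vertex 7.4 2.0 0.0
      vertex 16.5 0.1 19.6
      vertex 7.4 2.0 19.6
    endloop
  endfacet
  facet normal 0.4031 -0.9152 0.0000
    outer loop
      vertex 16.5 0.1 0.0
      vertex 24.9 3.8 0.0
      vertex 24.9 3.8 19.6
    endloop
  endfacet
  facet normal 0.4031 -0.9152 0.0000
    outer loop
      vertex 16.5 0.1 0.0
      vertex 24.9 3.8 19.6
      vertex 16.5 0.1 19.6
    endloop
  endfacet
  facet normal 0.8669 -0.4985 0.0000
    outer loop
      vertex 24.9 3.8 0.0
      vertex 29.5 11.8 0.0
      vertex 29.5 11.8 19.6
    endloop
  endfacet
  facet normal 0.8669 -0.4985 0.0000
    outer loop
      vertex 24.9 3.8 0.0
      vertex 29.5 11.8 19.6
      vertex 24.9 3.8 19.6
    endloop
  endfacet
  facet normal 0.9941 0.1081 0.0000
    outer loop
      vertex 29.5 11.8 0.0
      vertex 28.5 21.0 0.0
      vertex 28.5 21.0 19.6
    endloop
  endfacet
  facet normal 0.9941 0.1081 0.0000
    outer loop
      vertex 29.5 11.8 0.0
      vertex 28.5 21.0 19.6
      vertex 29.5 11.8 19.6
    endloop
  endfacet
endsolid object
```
; perimeter-only toolpath
G21 ; units = mm
G90 ; absolute positioning
G28 ; home
; layer 1
G0 Z2.5
G0 X28.5 Y21.0
G1 X22.4 Y27.8
G1 X13.3 Y29.7
G1 X4.9 Y26.0
G1 X0.3 Y18.0
G1 X1.3 Y8.8
G1 X7.4 Y2.0
G1 X16.5 Y0.1
G1 X24.9 Y3.8
G1 X29.5 Y11.8
G1 X28.5 Y21.0
; layer 2
G0 Z4.9
G0 X28.5 Y21.0
G1 X22.4 Y27.8
G1 X13.3 Y29.7
G1 X4.9 Y26.0
G1 X0.3 Y18.0
G1 X1.3 Y8.8
G1 X7.4 Y2.0
G1 X16.5 Y0.1
G1 X24.9 Y3.8
G1 X29.5 Y11.8
G1 X28.5 Y21.0
; layer 3
G0 Z7.4
G0 X28.5 Y21.0
G1 X22.4 Y27.8
G1 X13.3 Y29.7
G1 X4.9 Y26.0
G1 X0.3 Y18.0
G1 X1.3 Y8.8
G1 X7.4 Y2.0
G1 X16.5 Y0.1
G1 X24.9 Y3.8
G1 X29.5 Y11.8
G1 X28.5 Y21.0
; layer 4
G0 Z9.8
G0 X28.5 Y21.0
G1 X22.4 Y27.8
G1 X13.3 Y29.7
G1 X4.9 Y26.0
G1 X0.3 Y18.0
G1 X1.3 Y8.8
G1 X7.4 Y2.0
G1 X16.5 Y0.1
G1 X24.9 Y3.8
G1 X29.5 Y11.8
G1 X28.5 Y21.0
; layer 5
G0 Z12.2
G0 X28.5 Y21.0
G1 X22.4 Y27.8
G1 X13.3 Y29.7
G1 X4.9 Y26.0
G1 X0.3 Y18.0
G1 X1.3 Y8.8
G1 X7.4 Y2.0
G1 X16.5 Y0.1
G1 X24.9 Y3.8
G1 X29.5 Y11.8
G1 X28.5 Y21.0
; layer 6
G0 Z14.7
G0 X28.5 Y21.0
G1 X22.4 Y27.8
G1 X13.3 Y29.7
G1 X4.9 Y26.0
G1 X0.3 Y18.0
G1 X1.3 Y8.8
G1 X7.4 Y2.0
G1 X16.5 Y0.1
G1 X24.9 Y3.8
G1 X29.5 Y11.8
G1 X28.5 Y21.0
; layer 7
G0 Z17.2
G0 X28.5 Y21.0
G1 X22.4 Y27.8
G1 X13.3 Y29.7
G1 X4.9 Y26.0
G1 X0.3 Y18.0
G1 X1.3 Y8.8
G1 X7.4 Y2.0
G1 X16.5 Y0.1
G1 X24.9 Y3.8
G1 X29.5 Y11.8
G1 X28.5 Y21.0
; layer 8
G0 Z19.6
G0 X28.5 Y21.0
G1 X22.4 Y27.8
G1 X13.3 Y29.7
G1 X4.9 Y26.0
G1 X0.3 Y18.0
G1 X1.3 Y8.8
G1 X7.4 Y2.0
G1 X16.5 Y0.1
G1 X24.9 Y3.8
G1 X29.5 Y11.8
G1 X28.5 Y21.0
M2 ; end

The solid is a regular 10-sided prism (a cylinder approximated with 10 flat sides), circumscribed radius ≈ 14.9 mm, height ≈ 19.6 mm. Slicing at Δz = 2.5 mm — 8 equal slices spanning the solid's height, so layer i sits at z = i·h/8 — gives 8 non-empty perimeters. Each is a 10-segment closed polygon; G0 lifts to the layer z and rapids to the start vertex, then G1 traces the edges.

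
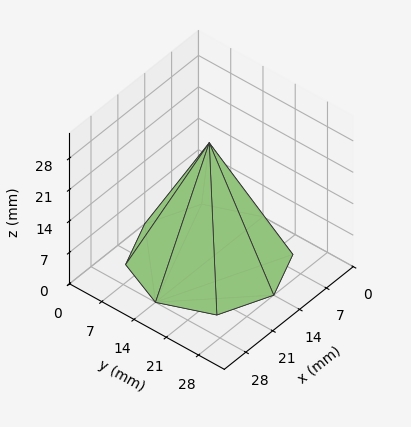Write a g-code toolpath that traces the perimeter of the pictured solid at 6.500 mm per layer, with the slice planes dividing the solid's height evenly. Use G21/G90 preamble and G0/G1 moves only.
Reading the render: the shape is a regular 8-sided pyramid, base circumscribed radius ≈ 14 mm, apex at z ≈ 26 mm (dimensions read to the nearest mm from the axis ticks). For the g-code, the solid's height is divided into equal slices at the stated Δz and each level perimeter traced with G1 moves after a G0 lift.

; perimeter-only toolpath
G21 ; units = mm
G90 ; absolute positioning
G28 ; home
; layer 1
G0 Z6.500
G0 X24.500 Y14.000
G1 X21.424 Y21.424
G1 X14.000 Y24.500
G1 X6.576 Y21.424
G1 X3.500 Y14.000
G1 X6.576 Y6.576
G1 X14.000 Y3.500
G1 X21.424 Y6.576
G1 X24.500 Y14.000
; layer 2
G0 Z13.000
G0 X21.000 Y14.000
G1 X18.950 Y18.950
G1 X14.000 Y21.000
G1 X9.050 Y18.950
G1 X7.000 Y14.000
G1 X9.050 Y9.050
G1 X14.000 Y7.000
G1 X18.950 Y9.050
G1 X21.000 Y14.000
; layer 3
G0 Z19.500
G0 X17.500 Y14.000
G1 X16.475 Y16.475
G1 X14.000 Y17.500
G1 X11.525 Y16.475
G1 X10.500 Y14.000
G1 X11.525 Y11.525
G1 X14.000 Y10.500
G1 X16.475 Y11.525
G1 X17.500 Y14.000
M2 ; end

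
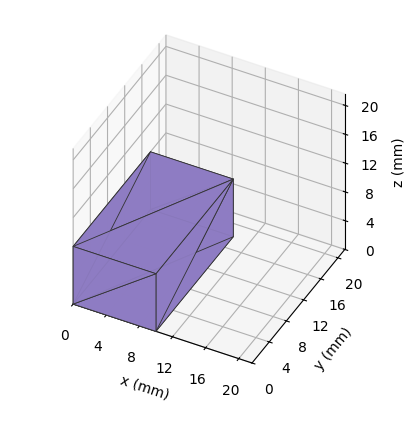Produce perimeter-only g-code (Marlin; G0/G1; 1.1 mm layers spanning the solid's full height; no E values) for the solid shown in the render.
Reading the render: the shape is a rectangular box, roughly 10 × 18 mm footprint and 8 mm tall (dimensions read to the nearest mm from the axis ticks). For the g-code, the solid's height is divided into equal slices at the stated Δz and each level perimeter traced with G1 moves after a G0 lift.

; perimeter-only toolpath
G21 ; units = mm
G90 ; absolute positioning
G28 ; home
; layer 1
G0 Z1.1
G0 X0.0 Y0.0
G1 X10.0 Y0.0
G1 X10.0 Y18.0
G1 X0.0 Y18.0
G1 X0.0 Y0.0
; layer 2
G0 Z2.3
G0 X0.0 Y0.0
G1 X10.0 Y0.0
G1 X10.0 Y18.0
G1 X0.0 Y18.0
G1 X0.0 Y0.0
; layer 3
G0 Z3.4
G0 X0.0 Y0.0
G1 X10.0 Y0.0
G1 X10.0 Y18.0
G1 X0.0 Y18.0
G1 X0.0 Y0.0
; layer 4
G0 Z4.6
G0 X0.0 Y0.0
G1 X10.0 Y0.0
G1 X10.0 Y18.0
G1 X0.0 Y18.0
G1 X0.0 Y0.0
; layer 5
G0 Z5.7
G0 X0.0 Y0.0
G1 X10.0 Y0.0
G1 X10.0 Y18.0
G1 X0.0 Y18.0
G1 X0.0 Y0.0
; layer 6
G0 Z6.9
G0 X0.0 Y0.0
G1 X10.0 Y0.0
G1 X10.0 Y18.0
G1 X0.0 Y18.0
G1 X0.0 Y0.0
; layer 7
G0 Z8.0
G0 X0.0 Y0.0
G1 X10.0 Y0.0
G1 X10.0 Y18.0
G1 X0.0 Y18.0
G1 X0.0 Y0.0
M2 ; end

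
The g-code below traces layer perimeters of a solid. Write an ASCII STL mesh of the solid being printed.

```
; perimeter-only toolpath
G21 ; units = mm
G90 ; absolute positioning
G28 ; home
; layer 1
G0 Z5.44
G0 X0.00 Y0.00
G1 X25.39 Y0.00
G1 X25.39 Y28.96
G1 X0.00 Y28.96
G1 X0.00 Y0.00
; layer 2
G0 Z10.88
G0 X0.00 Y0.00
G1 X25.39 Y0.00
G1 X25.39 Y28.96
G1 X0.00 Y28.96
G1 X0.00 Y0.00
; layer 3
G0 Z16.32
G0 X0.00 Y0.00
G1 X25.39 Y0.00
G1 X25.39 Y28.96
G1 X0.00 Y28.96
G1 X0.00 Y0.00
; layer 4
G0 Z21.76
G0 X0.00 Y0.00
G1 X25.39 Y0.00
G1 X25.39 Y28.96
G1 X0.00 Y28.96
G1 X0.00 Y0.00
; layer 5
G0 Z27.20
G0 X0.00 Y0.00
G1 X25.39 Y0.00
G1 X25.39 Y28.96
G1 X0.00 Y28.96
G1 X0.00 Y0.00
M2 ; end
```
solid part
  facet normal 0.0000 0.0000 -1.0000
    outer loop
      vertex 25.39 28.96 0.00
      vertex 25.39 0.00 0.00
      vertex 0.00 0.00 0.00
    endloop
  endfacet
  facet normal 0.0000 0.0000 -1.0000
    outer loop
      vertex 0.00 28.96 0.00
      vertex 25.39 28.96 0.00
      vertex 0.00 0.00 0.00
    endloop
  endfacet
  facet normal 0.0000 0.0000 1.0000
    outer loop
      vertex 0.00 0.00 27.20
      vertex 25.39 0.00 27.20
      vertex 25.39 28.96 27.20
    endloop
  endfacet
  facet normal 0.0000 0.0000 1.0000
    outer loop
      vertex 0.00 0.00 27.20
      vertex 25.39 28.96 27.20
      vertex 0.00 28.96 27.20
    endloop
  endfacet
  facet normal 0.0000 -1.0000 0.0000
    outer loop
      vertex 0.00 0.00 0.00
      vertex 25.39 0.00 0.00
      vertex 25.39 0.00 27.20
    endloop
  endfacet
  facet normal 0.0000 -1.0000 0.0000
    outer loop
      vertex 0.00 0.00 0.00
      vertex 25.39 0.00 27.20
      vertex 0.00 0.00 27.20
    endloop
  endfacet
  facet normal 0.0000 1.0000 0.0000
    outer loop
      vertex 25.39 28.96 27.20
      vertex 25.39 28.96 0.00
      vertex 0.00 28.96 0.00
    endloop
  endfacet
  facet normal 0.0000 1.0000 0.0000
    outer loop
      vertex 0.00 28.96 27.20
      vertex 25.39 28.96 27.20
      vertex 0.00 28.96 0.00
    endloop
  endfacet
  facet normal -1.0000 0.0000 0.0000
    outer loop
      vertex 0.00 28.96 27.20
      vertex 0.00 28.96 0.00
      vertex 0.00 0.00 0.00
    endloop
  endfacet
  facet normal -1.0000 0.0000 0.0000
    outer loop
      vertex 0.00 0.00 27.20
      vertex 0.00 28.96 27.20
      vertex 0.00 0.00 0.00
    endloop
  endfacet
  facet normal 1.0000 0.0000 0.0000
    outer loop
      vertex 25.39 0.00 0.00
      vertex 25.39 28.96 0.00
      vertex 25.39 28.96 27.20
    endloop
  endfacet
  facet normal 1.0000 0.0000 0.0000
    outer loop
      vertex 25.39 0.00 0.00
      vertex 25.39 28.96 27.20
      vertex 25.39 0.00 27.20
    endloop
  endfacet
endsolid part

The G0 Z moves step by Δz≈5.44 mm. Every layer's G1 loop is the same polygon, so the solid is a straight extrusion of it from z=0 to z≈27.2. Closing with flat bottom and top caps and triangulating gives 12 facets — a rectangular box, roughly 25.4 × 29 mm footprint and 27.2 mm tall.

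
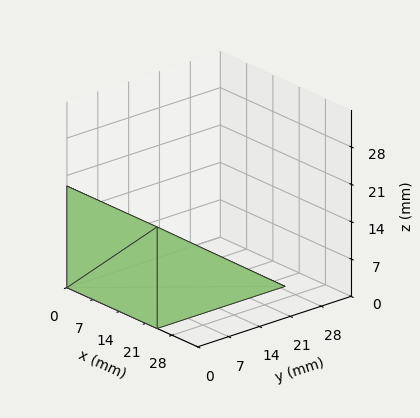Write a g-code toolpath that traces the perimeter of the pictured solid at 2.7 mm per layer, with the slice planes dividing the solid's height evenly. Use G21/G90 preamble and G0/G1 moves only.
Reading the render: the shape is a wedge (ramp): 24 × 29 mm base, rising to 19 mm along the y=0 edge and sloping linearly to z=0 at y=29 (dimensions read to the nearest mm from the axis ticks). For the g-code, the solid's height is divided into equal slices at the stated Δz and each level perimeter traced with G1 moves after a G0 lift.

; perimeter-only toolpath
G21 ; units = mm
G90 ; absolute positioning
G28 ; home
; layer 1
G0 Z2.7
G0 X0.0 Y0.0
G1 X24.0 Y0.0
G1 X24.0 Y24.9
G1 X0.0 Y24.9
G1 X0.0 Y0.0
; layer 2
G0 Z5.4
G0 X0.0 Y0.0
G1 X24.0 Y0.0
G1 X24.0 Y20.7
G1 X0.0 Y20.7
G1 X0.0 Y0.0
; layer 3
G0 Z8.1
G0 X0.0 Y0.0
G1 X24.0 Y0.0
G1 X24.0 Y16.6
G1 X0.0 Y16.6
G1 X0.0 Y0.0
; layer 4
G0 Z10.9
G0 X0.0 Y0.0
G1 X24.0 Y0.0
G1 X24.0 Y12.4
G1 X0.0 Y12.4
G1 X0.0 Y0.0
; layer 5
G0 Z13.6
G0 X0.0 Y0.0
G1 X24.0 Y0.0
G1 X24.0 Y8.3
G1 X0.0 Y8.3
G1 X0.0 Y0.0
; layer 6
G0 Z16.3
G0 X0.0 Y0.0
G1 X24.0 Y0.0
G1 X24.0 Y4.1
G1 X0.0 Y4.1
G1 X0.0 Y0.0
M2 ; end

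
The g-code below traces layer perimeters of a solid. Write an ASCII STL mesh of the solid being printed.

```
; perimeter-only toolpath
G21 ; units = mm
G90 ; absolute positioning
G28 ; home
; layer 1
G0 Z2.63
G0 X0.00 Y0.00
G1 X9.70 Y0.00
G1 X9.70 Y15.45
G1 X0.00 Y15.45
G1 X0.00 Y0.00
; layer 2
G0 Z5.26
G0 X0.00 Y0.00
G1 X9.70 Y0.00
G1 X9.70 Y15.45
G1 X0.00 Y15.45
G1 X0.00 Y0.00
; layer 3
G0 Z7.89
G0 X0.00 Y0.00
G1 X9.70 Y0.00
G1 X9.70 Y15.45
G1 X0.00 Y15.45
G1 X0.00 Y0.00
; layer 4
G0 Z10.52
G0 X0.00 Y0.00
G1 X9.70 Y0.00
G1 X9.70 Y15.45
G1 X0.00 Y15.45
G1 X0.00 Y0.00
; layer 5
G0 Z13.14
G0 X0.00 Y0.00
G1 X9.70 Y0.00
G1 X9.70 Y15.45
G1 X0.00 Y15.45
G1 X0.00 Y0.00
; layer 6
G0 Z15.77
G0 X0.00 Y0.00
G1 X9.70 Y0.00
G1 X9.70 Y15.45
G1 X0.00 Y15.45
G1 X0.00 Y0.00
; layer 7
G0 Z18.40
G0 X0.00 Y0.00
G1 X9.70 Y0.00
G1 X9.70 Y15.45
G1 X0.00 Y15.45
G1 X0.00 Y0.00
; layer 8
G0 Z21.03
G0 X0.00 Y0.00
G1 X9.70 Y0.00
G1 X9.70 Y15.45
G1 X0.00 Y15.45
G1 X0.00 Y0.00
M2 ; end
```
solid part
  facet normal 0.0000 0.0000 -1.0000
    outer loop
      vertex 9.70 15.45 0.00
      vertex 9.70 0.00 0.00
      vertex 0.00 0.00 0.00
    endloop
  endfacet
  facet normal 0.0000 0.0000 -1.0000
    outer loop
      vertex 0.00 15.45 0.00
      vertex 9.70 15.45 0.00
      vertex 0.00 0.00 0.00
    endloop
  endfacet
  facet normal 0.0000 0.0000 1.0000
    outer loop
      vertex 0.00 0.00 21.03
      vertex 9.70 0.00 21.03
      vertex 9.70 15.45 21.03
    endloop
  endfacet
  facet normal 0.0000 0.0000 1.0000
    outer loop
      vertex 0.00 0.00 21.03
      vertex 9.70 15.45 21.03
      vertex 0.00 15.45 21.03
    endloop
  endfacet
  facet normal 0.0000 -1.0000 0.0000
    outer loop
      vertex 0.00 0.00 0.00
      vertex 9.70 0.00 0.00
      vertex 9.70 0.00 21.03
    endloop
  endfacet
  facet normal 0.0000 -1.0000 0.0000
    outer loop
      vertex 0.00 0.00 0.00
      vertex 9.70 0.00 21.03
      vertex 0.00 0.00 21.03
    endloop
  endfacet
  facet normal 0.0000 1.0000 0.0000
    outer loop
      vertex 9.70 15.45 21.03
      vertex 9.70 15.45 0.00
      vertex 0.00 15.45 0.00
    endloop
  endfacet
  facet normal 0.0000 1.0000 0.0000
    outer loop
      vertex 0.00 15.45 21.03
      vertex 9.70 15.45 21.03
      vertex 0.00 15.45 0.00
    endloop
  endfacet
  facet normal -1.0000 0.0000 0.0000
    outer loop
      vertex 0.00 15.45 21.03
      vertex 0.00 15.45 0.00
      vertex 0.00 0.00 0.00
    endloop
  endfacet
  facet normal -1.0000 0.0000 0.0000
    outer loop
      vertex 0.00 0.00 21.03
      vertex 0.00 15.45 21.03
      vertex 0.00 0.00 0.00
    endloop
  endfacet
  facet normal 1.0000 0.0000 0.0000
    outer loop
      vertex 9.70 0.00 0.00
      vertex 9.70 15.45 0.00
      vertex 9.70 15.45 21.03
    endloop
  endfacet
  facet normal 1.0000 0.0000 0.0000
    outer loop
      vertex 9.70 0.00 0.00
      vertex 9.70 15.45 21.03
      vertex 9.70 0.00 21.03
    endloop
  endfacet
endsolid part

The G0 Z moves step by Δz≈2.63 mm. Every layer's G1 loop is the same polygon, so the solid is a straight extrusion of it from z=0 to z≈21. Closing with flat bottom and top caps and triangulating gives 12 facets — a rectangular box, roughly 9.7 × 15.4 mm footprint and 21 mm tall.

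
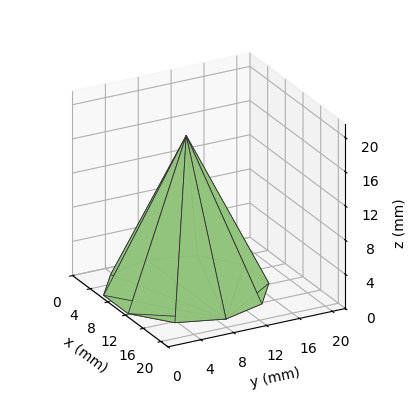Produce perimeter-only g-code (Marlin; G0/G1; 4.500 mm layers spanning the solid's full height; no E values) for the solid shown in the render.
Reading the render: the shape is a regular 10-sided pyramid, base circumscribed radius ≈ 9 mm, apex at z ≈ 18 mm (dimensions read to the nearest mm from the axis ticks). For the g-code, the solid's height is divided into equal slices at the stated Δz and each level perimeter traced with G1 moves after a G0 lift.

; perimeter-only toolpath
G21 ; units = mm
G90 ; absolute positioning
G28 ; home
; layer 1
G0 Z4.500
G0 X15.750 Y9.000
G1 X14.461 Y12.967
G1 X11.086 Y15.420
G1 X6.914 Y15.420
G1 X3.539 Y12.967
G1 X2.250 Y9.000
G1 X3.539 Y5.032
G1 X6.914 Y2.580
G1 X11.086 Y2.580
G1 X14.461 Y5.032
G1 X15.750 Y9.000
; layer 2
G0 Z9.000
G0 X13.500 Y9.000
G1 X12.640 Y11.645
G1 X10.390 Y13.280
G1 X7.610 Y13.280
G1 X5.359 Y11.645
G1 X4.500 Y9.000
G1 X5.359 Y6.355
G1 X7.610 Y4.720
G1 X10.390 Y4.720
G1 X12.640 Y6.355
G1 X13.500 Y9.000
; layer 3
G0 Z13.500
G0 X11.250 Y9.000
G1 X10.820 Y10.322
G1 X9.695 Y11.140
G1 X8.305 Y11.140
G1 X7.180 Y10.322
G1 X6.750 Y9.000
G1 X7.180 Y7.678
G1 X8.305 Y6.860
G1 X9.695 Y6.860
G1 X10.820 Y7.678
G1 X11.250 Y9.000
M2 ; end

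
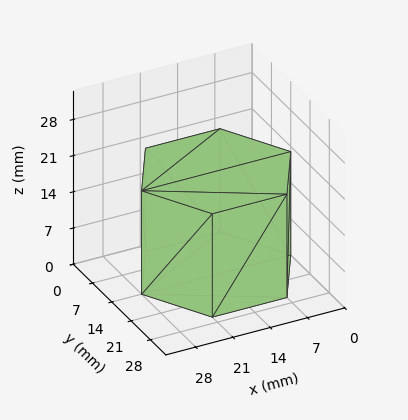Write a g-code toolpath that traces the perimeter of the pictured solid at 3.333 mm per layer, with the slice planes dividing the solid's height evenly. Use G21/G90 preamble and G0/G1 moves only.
Reading the render: the shape is a regular 6-sided prism (a cylinder approximated with 6 flat sides), circumscribed radius ≈ 14 mm, height ≈ 20 mm (dimensions read to the nearest mm from the axis ticks). For the g-code, the solid's height is divided into equal slices at the stated Δz and each level perimeter traced with G1 moves after a G0 lift.

; perimeter-only toolpath
G21 ; units = mm
G90 ; absolute positioning
G28 ; home
; layer 1
G0 Z3.333
G0 X28.000 Y14.000
G1 X21.000 Y26.124
G1 X7.000 Y26.124
G1 X0.000 Y14.000
G1 X7.000 Y1.876
G1 X21.000 Y1.876
G1 X28.000 Y14.000
; layer 2
G0 Z6.667
G0 X28.000 Y14.000
G1 X21.000 Y26.124
G1 X7.000 Y26.124
G1 X0.000 Y14.000
G1 X7.000 Y1.876
G1 X21.000 Y1.876
G1 X28.000 Y14.000
; layer 3
G0 Z10.000
G0 X28.000 Y14.000
G1 X21.000 Y26.124
G1 X7.000 Y26.124
G1 X0.000 Y14.000
G1 X7.000 Y1.876
G1 X21.000 Y1.876
G1 X28.000 Y14.000
; layer 4
G0 Z13.333
G0 X28.000 Y14.000
G1 X21.000 Y26.124
G1 X7.000 Y26.124
G1 X0.000 Y14.000
G1 X7.000 Y1.876
G1 X21.000 Y1.876
G1 X28.000 Y14.000
; layer 5
G0 Z16.667
G0 X28.000 Y14.000
G1 X21.000 Y26.124
G1 X7.000 Y26.124
G1 X0.000 Y14.000
G1 X7.000 Y1.876
G1 X21.000 Y1.876
G1 X28.000 Y14.000
; layer 6
G0 Z20.000
G0 X28.000 Y14.000
G1 X21.000 Y26.124
G1 X7.000 Y26.124
G1 X0.000 Y14.000
G1 X7.000 Y1.876
G1 X21.000 Y1.876
G1 X28.000 Y14.000
M2 ; end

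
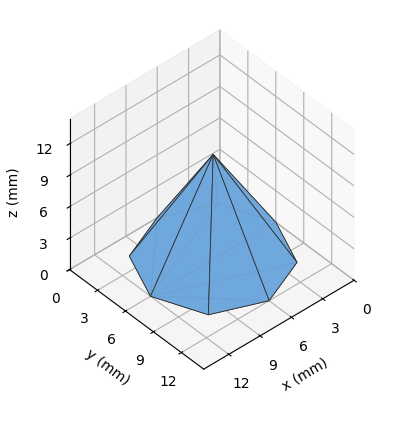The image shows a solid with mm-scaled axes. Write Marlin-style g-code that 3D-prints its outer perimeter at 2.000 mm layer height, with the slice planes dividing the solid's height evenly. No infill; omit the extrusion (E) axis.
Reading the render: the shape is a regular 8-sided pyramid, base circumscribed radius ≈ 6 mm, apex at z ≈ 10 mm (dimensions read to the nearest mm from the axis ticks). For the g-code, the solid's height is divided into equal slices at the stated Δz and each level perimeter traced with G1 moves after a G0 lift.

; perimeter-only toolpath
G21 ; units = mm
G90 ; absolute positioning
G28 ; home
; layer 1
G0 Z2.000
G0 X10.800 Y6.000
G1 X9.394 Y9.394
G1 X6.000 Y10.800
G1 X2.606 Y9.394
G1 X1.200 Y6.000
G1 X2.606 Y2.606
G1 X6.000 Y1.200
G1 X9.394 Y2.606
G1 X10.800 Y6.000
; layer 2
G0 Z4.000
G0 X9.600 Y6.000
G1 X8.546 Y8.546
G1 X6.000 Y9.600
G1 X3.454 Y8.546
G1 X2.400 Y6.000
G1 X3.454 Y3.454
G1 X6.000 Y2.400
G1 X8.546 Y3.454
G1 X9.600 Y6.000
; layer 3
G0 Z6.000
G0 X8.400 Y6.000
G1 X7.697 Y7.697
G1 X6.000 Y8.400
G1 X4.303 Y7.697
G1 X3.600 Y6.000
G1 X4.303 Y4.303
G1 X6.000 Y3.600
G1 X7.697 Y4.303
G1 X8.400 Y6.000
; layer 4
G0 Z8.000
G0 X7.200 Y6.000
G1 X6.849 Y6.849
G1 X6.000 Y7.200
G1 X5.151 Y6.849
G1 X4.800 Y6.000
G1 X5.151 Y5.151
G1 X6.000 Y4.800
G1 X6.849 Y5.151
G1 X7.200 Y6.000
M2 ; end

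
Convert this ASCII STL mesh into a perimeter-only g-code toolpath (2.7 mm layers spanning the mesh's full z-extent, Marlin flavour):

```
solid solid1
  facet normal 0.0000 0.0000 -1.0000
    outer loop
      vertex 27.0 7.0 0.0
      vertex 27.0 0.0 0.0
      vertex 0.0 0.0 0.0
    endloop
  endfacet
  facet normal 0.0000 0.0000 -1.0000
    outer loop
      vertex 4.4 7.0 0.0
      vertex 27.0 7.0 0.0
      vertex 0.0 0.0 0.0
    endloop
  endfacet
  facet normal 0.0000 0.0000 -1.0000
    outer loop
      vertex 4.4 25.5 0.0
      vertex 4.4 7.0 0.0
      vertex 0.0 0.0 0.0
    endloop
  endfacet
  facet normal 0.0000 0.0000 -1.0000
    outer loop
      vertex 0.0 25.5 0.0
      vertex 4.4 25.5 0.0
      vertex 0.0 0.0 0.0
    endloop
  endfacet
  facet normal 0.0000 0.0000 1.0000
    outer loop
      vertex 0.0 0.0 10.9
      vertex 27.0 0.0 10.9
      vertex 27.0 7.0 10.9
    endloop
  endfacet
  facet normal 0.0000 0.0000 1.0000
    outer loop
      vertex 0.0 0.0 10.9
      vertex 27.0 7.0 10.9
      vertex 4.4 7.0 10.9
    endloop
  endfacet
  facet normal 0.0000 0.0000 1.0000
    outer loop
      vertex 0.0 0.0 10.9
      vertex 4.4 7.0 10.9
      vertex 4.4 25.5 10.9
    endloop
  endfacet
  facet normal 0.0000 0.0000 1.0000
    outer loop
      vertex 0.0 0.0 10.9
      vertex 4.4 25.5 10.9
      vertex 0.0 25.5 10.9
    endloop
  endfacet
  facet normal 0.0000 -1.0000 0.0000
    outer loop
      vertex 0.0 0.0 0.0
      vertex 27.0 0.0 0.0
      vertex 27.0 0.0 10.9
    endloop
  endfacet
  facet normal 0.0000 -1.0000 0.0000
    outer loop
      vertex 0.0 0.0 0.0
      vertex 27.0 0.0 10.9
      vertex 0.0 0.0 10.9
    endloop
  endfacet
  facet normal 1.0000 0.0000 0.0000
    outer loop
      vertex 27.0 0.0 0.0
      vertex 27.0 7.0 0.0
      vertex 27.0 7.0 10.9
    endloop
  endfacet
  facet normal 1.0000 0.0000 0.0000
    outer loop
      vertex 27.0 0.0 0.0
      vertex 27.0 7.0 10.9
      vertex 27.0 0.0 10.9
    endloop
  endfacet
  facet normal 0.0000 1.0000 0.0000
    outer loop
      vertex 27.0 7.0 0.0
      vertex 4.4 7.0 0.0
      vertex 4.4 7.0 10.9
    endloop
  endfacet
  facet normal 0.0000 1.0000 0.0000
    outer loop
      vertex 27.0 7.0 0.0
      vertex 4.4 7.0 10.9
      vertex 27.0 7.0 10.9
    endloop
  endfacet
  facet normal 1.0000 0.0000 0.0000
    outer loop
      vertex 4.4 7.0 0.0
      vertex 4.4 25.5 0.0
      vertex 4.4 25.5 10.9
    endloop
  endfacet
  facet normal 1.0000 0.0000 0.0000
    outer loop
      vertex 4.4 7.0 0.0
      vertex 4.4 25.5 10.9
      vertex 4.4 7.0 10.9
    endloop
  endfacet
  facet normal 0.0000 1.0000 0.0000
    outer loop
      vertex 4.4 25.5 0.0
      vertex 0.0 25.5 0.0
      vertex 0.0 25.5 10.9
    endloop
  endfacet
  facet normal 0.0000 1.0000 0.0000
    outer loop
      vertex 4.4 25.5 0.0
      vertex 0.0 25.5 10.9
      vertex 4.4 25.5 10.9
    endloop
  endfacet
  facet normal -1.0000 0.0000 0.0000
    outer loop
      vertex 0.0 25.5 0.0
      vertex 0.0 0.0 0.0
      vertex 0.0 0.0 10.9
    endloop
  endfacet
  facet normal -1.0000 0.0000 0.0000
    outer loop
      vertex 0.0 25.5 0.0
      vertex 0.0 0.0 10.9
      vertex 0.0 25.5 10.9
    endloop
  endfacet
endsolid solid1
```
; perimeter-only toolpath
G21 ; units = mm
G90 ; absolute positioning
G28 ; home
; layer 1
G0 Z2.7
G0 X0.0 Y0.0
G1 X27.0 Y0.0
G1 X27.0 Y7.0
G1 X4.4 Y7.0
G1 X4.4 Y25.5
G1 X0.0 Y25.5
G1 X0.0 Y0.0
; layer 2
G0 Z5.5
G0 X0.0 Y0.0
G1 X27.0 Y0.0
G1 X27.0 Y7.0
G1 X4.4 Y7.0
G1 X4.4 Y25.5
G1 X0.0 Y25.5
G1 X0.0 Y0.0
; layer 3
G0 Z8.2
G0 X0.0 Y0.0
G1 X27.0 Y0.0
G1 X27.0 Y7.0
G1 X4.4 Y7.0
G1 X4.4 Y25.5
G1 X0.0 Y25.5
G1 X0.0 Y0.0
; layer 4
G0 Z10.9
G0 X0.0 Y0.0
G1 X27.0 Y0.0
G1 X27.0 Y7.0
G1 X4.4 Y7.0
G1 X4.4 Y25.5
G1 X0.0 Y25.5
G1 X0.0 Y0.0
M2 ; end

The solid is an L-shaped prism: outer 27 × 25.5 mm, arm thicknesses ≈ 7 mm (horizontal) and 4.4 mm (vertical), extruded 10.9 mm in z. Slicing at Δz = 2.7 mm — 4 equal slices spanning the solid's height, so layer i sits at z = i·h/4 — gives 4 non-empty perimeters. Each is a 6-segment closed polygon; G0 lifts to the layer z and rapids to the start vertex, then G1 traces the edges.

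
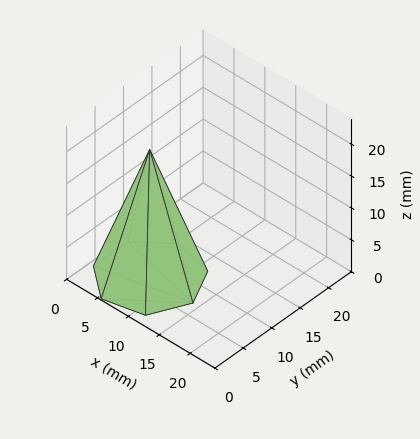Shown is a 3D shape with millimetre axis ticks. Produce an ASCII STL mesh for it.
Reading the render: the shape is a regular 7-sided pyramid, base circumscribed radius ≈ 7 mm, apex at z ≈ 20 mm (dimensions read to the nearest mm from the axis ticks). For the STL, each face is triangulated and given an outward normal.

solid part
  facet normal 0.0000 0.0000 -1.0000
    outer loop
      vertex 5.442 13.824 0.000
      vertex 11.364 12.473 0.000
      vertex 14.000 7.000 0.000
    endloop
  endfacet
  facet normal 0.0000 0.0000 -1.0000
    outer loop
      vertex 0.693 10.037 0.000
      vertex 5.442 13.824 0.000
      vertex 14.000 7.000 0.000
    endloop
  endfacet
  facet normal 0.0000 0.0000 -1.0000
    outer loop
      vertex 0.693 3.963 0.000
      vertex 0.693 10.037 0.000
      vertex 14.000 7.000 0.000
    endloop
  endfacet
  facet normal 0.0000 0.0000 -1.0000
    outer loop
      vertex 5.442 0.176 0.000
      vertex 0.693 3.963 0.000
      vertex 14.000 7.000 0.000
    endloop
  endfacet
  facet normal 0.0000 0.0000 -1.0000
    outer loop
      vertex 11.364 1.527 0.000
      vertex 5.442 0.176 0.000
      vertex 14.000 7.000 0.000
    endloop
  endfacet
  facet normal 0.8592 0.4138 0.3007
    outer loop
      vertex 14.000 7.000 0.000
      vertex 11.364 12.473 0.000
      vertex 7.000 7.000 20.000
    endloop
  endfacet
  facet normal 0.2121 0.9298 0.3007
    outer loop
      vertex 11.364 12.473 0.000
      vertex 5.442 13.824 0.000
      vertex 7.000 7.000 20.000
    endloop
  endfacet
  facet normal -0.5946 0.7457 0.3007
    outer loop
      vertex 5.442 13.824 0.000
      vertex 0.693 10.037 0.000
      vertex 7.000 7.000 20.000
    endloop
  endfacet
  facet normal -0.9537 0.0000 0.3008
    outer loop
      vertex 0.693 10.037 0.000
      vertex 0.693 3.963 0.000
      vertex 7.000 7.000 20.000
    endloop
  endfacet
  facet normal -0.5946 -0.7457 0.3007
    outer loop
      vertex 0.693 3.963 0.000
      vertex 5.442 0.176 0.000
      vertex 7.000 7.000 20.000
    endloop
  endfacet
  facet normal 0.2121 -0.9298 0.3007
    outer loop
      vertex 5.442 0.176 0.000
      vertex 11.364 1.527 0.000
      vertex 7.000 7.000 20.000
    endloop
  endfacet
  facet normal 0.8592 -0.4138 0.3007
    outer loop
      vertex 11.364 1.527 0.000
      vertex 14.000 7.000 0.000
      vertex 7.000 7.000 20.000
    endloop
  endfacet
endsolid part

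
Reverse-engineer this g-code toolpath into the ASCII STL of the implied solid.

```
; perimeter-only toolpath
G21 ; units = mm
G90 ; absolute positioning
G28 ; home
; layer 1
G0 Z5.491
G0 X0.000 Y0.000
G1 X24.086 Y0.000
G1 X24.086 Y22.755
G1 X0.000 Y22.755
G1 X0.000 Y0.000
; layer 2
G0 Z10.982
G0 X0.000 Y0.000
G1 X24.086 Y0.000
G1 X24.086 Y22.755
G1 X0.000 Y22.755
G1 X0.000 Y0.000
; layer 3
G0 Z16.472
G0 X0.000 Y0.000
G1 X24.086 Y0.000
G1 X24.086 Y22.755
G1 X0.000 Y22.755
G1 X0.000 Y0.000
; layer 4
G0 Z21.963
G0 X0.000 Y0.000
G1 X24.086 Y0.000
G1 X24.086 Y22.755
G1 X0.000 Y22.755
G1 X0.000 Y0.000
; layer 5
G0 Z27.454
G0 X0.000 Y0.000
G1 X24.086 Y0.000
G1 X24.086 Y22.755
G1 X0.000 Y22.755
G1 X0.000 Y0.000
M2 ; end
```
solid part
  facet normal 0.0000 0.0000 -1.0000
    outer loop
      vertex 24.086 22.755 0.000
      vertex 24.086 0.000 0.000
      vertex 0.000 0.000 0.000
    endloop
  endfacet
  facet normal 0.0000 0.0000 -1.0000
    outer loop
      vertex 0.000 22.755 0.000
      vertex 24.086 22.755 0.000
      vertex 0.000 0.000 0.000
    endloop
  endfacet
  facet normal 0.0000 0.0000 1.0000
    outer loop
      vertex 0.000 0.000 27.454
      vertex 24.086 0.000 27.454
      vertex 24.086 22.755 27.454
    endloop
  endfacet
  facet normal 0.0000 0.0000 1.0000
    outer loop
      vertex 0.000 0.000 27.454
      vertex 24.086 22.755 27.454
      vertex 0.000 22.755 27.454
    endloop
  endfacet
  facet normal 0.0000 -1.0000 0.0000
    outer loop
      vertex 0.000 0.000 0.000
      vertex 24.086 0.000 0.000
      vertex 24.086 0.000 27.454
    endloop
  endfacet
  facet normal 0.0000 -1.0000 0.0000
    outer loop
      vertex 0.000 0.000 0.000
      vertex 24.086 0.000 27.454
      vertex 0.000 0.000 27.454
    endloop
  endfacet
  facet normal 0.0000 1.0000 0.0000
    outer loop
      vertex 24.086 22.755 27.454
      vertex 24.086 22.755 0.000
      vertex 0.000 22.755 0.000
    endloop
  endfacet
  facet normal 0.0000 1.0000 0.0000
    outer loop
      vertex 0.000 22.755 27.454
      vertex 24.086 22.755 27.454
      vertex 0.000 22.755 0.000
    endloop
  endfacet
  facet normal -1.0000 0.0000 0.0000
    outer loop
      vertex 0.000 22.755 27.454
      vertex 0.000 22.755 0.000
      vertex 0.000 0.000 0.000
    endloop
  endfacet
  facet normal -1.0000 0.0000 0.0000
    outer loop
      vertex 0.000 0.000 27.454
      vertex 0.000 22.755 27.454
      vertex 0.000 0.000 0.000
    endloop
  endfacet
  facet normal 1.0000 0.0000 0.0000
    outer loop
      vertex 24.086 0.000 0.000
      vertex 24.086 22.755 0.000
      vertex 24.086 22.755 27.454
    endloop
  endfacet
  facet normal 1.0000 0.0000 0.0000
    outer loop
      vertex 24.086 0.000 0.000
      vertex 24.086 22.755 27.454
      vertex 24.086 0.000 27.454
    endloop
  endfacet
endsolid part

The G0 Z moves step by Δz≈5.491 mm. Every layer's G1 loop is the same polygon, so the solid is a straight extrusion of it from z=0 to z≈27.5. Closing with flat bottom and top caps and triangulating gives 12 facets — a rectangular box, roughly 24.1 × 22.8 mm footprint and 27.5 mm tall.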